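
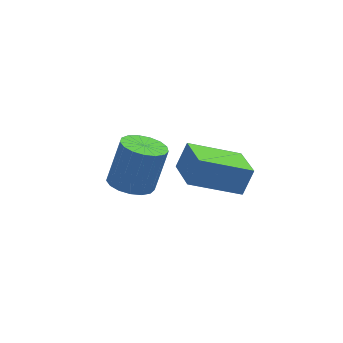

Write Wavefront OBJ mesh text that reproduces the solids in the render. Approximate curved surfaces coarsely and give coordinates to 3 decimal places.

v -1.887 2.17 -0.563
v -1.189 1.53 -0.639
v -0.615 1.93 1.267
v -1.313 2.57 1.343
v -0.997 1.918 -0.778
v -0.423 2.318 1.128
v -1.008 2.363 -0.868
v -0.434 2.763 1.038
v -1.221 2.765 -0.888
v -0.647 3.165 1.018
v -1.587 3.03 -0.834
v -1.013 3.43 1.072
v -2.021 3.098 -0.717
v -1.447 3.498 1.188
v -2.425 2.953 -0.565
v -1.851 3.353 1.34
v -2.705 2.629 -0.413
v -2.131 3.029 1.493
v -2.798 2.2 -0.295
v -2.224 2.6 1.611
v -2.682 1.764 -0.238
v -2.108 2.164 1.668
v -2.384 1.421 -0.256
v -1.81 1.821 1.65
v -1.973 1.25 -0.344
v -1.399 1.65 1.562
v -1.541 1.289 -0.482
v -0.967 1.689 1.424
v -0.266 -2.623 3.486
v 0.165 -2.333 4.512
v -0.504 -1.057 3.143
v -0.072 -0.767 4.169
v 1.692 -2.513 2.631
v 2.124 -2.223 3.657
v 1.455 -0.947 2.288
v 1.886 -0.657 3.314
f 2 1 5
f 2 5 3
f 3 5 6
f 3 6 4
f 5 1 7
f 5 7 6
f 6 7 8
f 6 8 4
f 7 1 9
f 7 9 8
f 8 9 10
f 8 10 4
f 9 1 11
f 9 11 10
f 10 11 12
f 10 12 4
f 11 1 13
f 11 13 12
f 12 13 14
f 12 14 4
f 13 1 15
f 13 15 14
f 14 15 16
f 14 16 4
f 15 1 17
f 15 17 16
f 16 17 18
f 16 18 4
f 17 1 19
f 17 19 18
f 18 19 20
f 18 20 4
f 19 1 21
f 19 21 20
f 20 21 22
f 20 22 4
f 21 1 23
f 21 23 22
f 22 23 24
f 22 24 4
f 23 1 25
f 23 25 24
f 24 25 26
f 24 26 4
f 25 1 27
f 25 27 26
f 26 27 28
f 26 28 4
f 27 1 2
f 27 2 28
f 28 2 3
f 28 3 4
f 30 32 29
f 33 30 29
f 29 32 31
f 31 33 29
f 30 36 32
f 34 30 33
f 34 36 30
f 32 36 31
f 35 33 31
f 31 36 35
f 35 34 33
f 36 34 35



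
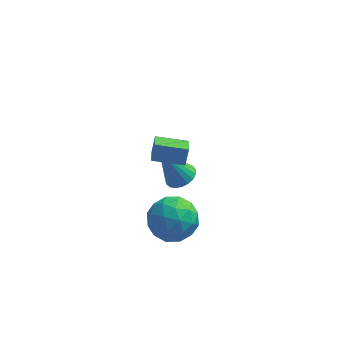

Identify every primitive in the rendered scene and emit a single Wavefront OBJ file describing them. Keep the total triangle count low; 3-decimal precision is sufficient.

v 1.86 1.915 -3.877
v 2.532 2.115 -3.536
v 0.9 1.845 -1.943
v 2.397 2.404 -3.593
v 2.168 2.608 -3.699
v 1.887 2.693 -3.836
v 1.6 2.643 -3.98
v 1.359 2.467 -4.106
v 1.204 2.196 -4.192
v 1.162 1.876 -4.224
v 1.241 1.562 -4.196
v 1.427 1.31 -4.113
v 1.688 1.162 -3.989
v 1.978 1.144 -3.846
v 2.248 1.26 -3.708
v 2.451 1.488 -3.599
v 2.551 1.791 -3.538
v 0.921 -2.642 2.319
v 1.045 -2.297 3.086
v 0.863 -1.692 1.901
v 0.987 -1.346 2.667
v 2.353 -2.654 2.093
v 2.477 -2.308 2.859
v 2.295 -1.703 1.674
v 2.419 -1.358 2.441
v 2.052 -1.506 -1.569
v 2.885 -2.352 -1.846
v 0.735 -2.428 -2.714
v 1.568 -3.274 -2.991
v 1.111 -3.216 -1.862
v 1.924 -2.646 -1.154
v 1.696 -2.134 -3.406
v 2.509 -1.564 -2.698
v 2.665 -2.741 -2.981
v 2.304 -3.409 -2.027
v 1.316 -1.371 -2.533
v 0.955 -2.039 -1.579
v 2.584 -1.848 -1.607
v 1.036 -2.932 -2.953
v 0.767 -2.898 -2.289
v 1.257 -3.395 -2.452
v 2.019 -2.02 -1.201
v 2.509 -2.518 -1.363
v 1.466 -3.026 -1.373
v 1.111 -2.262 -3.197
v 1.601 -2.76 -3.359
v 2.363 -1.385 -2.108
v 2.853 -1.882 -2.271
v 2.154 -1.754 -3.187
v 2.945 -2.574 -2.437
v 2.171 -3.116 -3.11
v 2.245 -2.446 -3.354
v 2.724 -2.111 -2.938
v 2.732 -2.966 -1.876
v 1.958 -3.509 -2.549
v 1.689 -3.474 -1.885
v 2.167 -3.139 -1.47
v 2.603 -3.195 -2.543
v 1.662 -1.271 -2.011
v 0.888 -1.814 -2.684
v 1.453 -1.641 -3.09
v 1.931 -1.306 -2.675
v 1.449 -1.664 -1.45
v 0.675 -2.206 -2.123
v 0.896 -2.669 -1.622
v 1.375 -2.334 -1.206
v 1.017 -1.585 -2.017
f 2 1 4
f 2 4 3
f 4 1 5
f 4 5 3
f 5 1 6
f 5 6 3
f 6 1 7
f 6 7 3
f 7 1 8
f 7 8 3
f 8 1 9
f 8 9 3
f 9 1 10
f 9 10 3
f 10 1 11
f 10 11 3
f 11 1 12
f 11 12 3
f 12 1 13
f 12 13 3
f 13 1 14
f 13 14 3
f 14 1 15
f 14 15 3
f 15 1 16
f 15 16 3
f 16 1 17
f 16 17 3
f 17 1 2
f 17 2 3
f 19 21 18
f 22 19 18
f 18 21 20
f 20 22 18
f 19 25 21
f 23 19 22
f 23 25 19
f 21 25 20
f 24 22 20
f 20 25 24
f 24 23 22
f 25 23 24
f 26 63 42
f 63 37 66
f 42 66 31
f 63 66 42
f 26 42 38
f 42 31 43
f 38 43 27
f 42 43 38
f 26 38 47
f 38 27 48
f 47 48 33
f 38 48 47
f 26 47 59
f 47 33 62
f 59 62 36
f 47 62 59
f 26 59 63
f 59 36 67
f 63 67 37
f 59 67 63
f 27 43 54
f 43 31 57
f 54 57 35
f 43 57 54
f 31 66 44
f 66 37 65
f 44 65 30
f 66 65 44
f 37 67 64
f 67 36 60
f 64 60 28
f 67 60 64
f 36 62 61
f 62 33 49
f 61 49 32
f 62 49 61
f 33 48 53
f 48 27 50
f 53 50 34
f 48 50 53
f 29 55 41
f 55 35 56
f 41 56 30
f 55 56 41
f 29 41 39
f 41 30 40
f 39 40 28
f 41 40 39
f 29 39 46
f 39 28 45
f 46 45 32
f 39 45 46
f 29 46 51
f 46 32 52
f 51 52 34
f 46 52 51
f 29 51 55
f 51 34 58
f 55 58 35
f 51 58 55
f 30 56 44
f 56 35 57
f 44 57 31
f 56 57 44
f 28 40 64
f 40 30 65
f 64 65 37
f 40 65 64
f 32 45 61
f 45 28 60
f 61 60 36
f 45 60 61
f 34 52 53
f 52 32 49
f 53 49 33
f 52 49 53
f 35 58 54
f 58 34 50
f 54 50 27
f 58 50 54



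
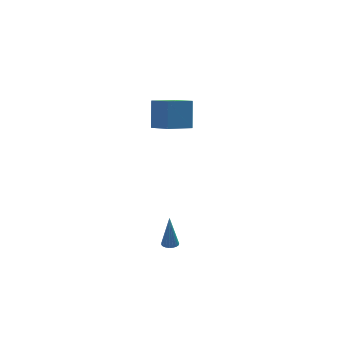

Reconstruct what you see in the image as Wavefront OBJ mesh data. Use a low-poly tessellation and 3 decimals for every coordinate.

v 0.797 -0.595 2.71
v 0.921 0.191 4.545
v 0.001 0.646 2.232
v 0.125 1.432 4.067
v 2.355 0.228 2.253
v 2.479 1.014 4.088
v 1.559 1.469 1.775
v 1.683 2.255 3.61
v 0.524 -3.606 -5.074
v 1.011 -3.455 -5.057
v 0.476 -3.694 -2.886
v 0.907 -3.27 -5.052
v 0.737 -3.143 -5.05
v 0.53 -3.096 -5.053
v 0.322 -3.138 -5.059
v 0.149 -3.26 -5.068
v 0.041 -3.442 -5.078
v 0.016 -3.652 -5.087
v 0.079 -3.855 -5.094
v 0.219 -4.014 -5.097
v 0.412 -4.103 -5.096
v 0.624 -4.106 -5.092
v 0.819 -4.022 -5.084
v 0.963 -3.866 -5.075
v 1.03 -3.666 -5.065
f 2 4 1
f 5 2 1
f 1 4 3
f 3 5 1
f 2 8 4
f 6 2 5
f 6 8 2
f 4 8 3
f 7 5 3
f 3 8 7
f 7 6 5
f 8 6 7
f 10 9 12
f 10 12 11
f 12 9 13
f 12 13 11
f 13 9 14
f 13 14 11
f 14 9 15
f 14 15 11
f 15 9 16
f 15 16 11
f 16 9 17
f 16 17 11
f 17 9 18
f 17 18 11
f 18 9 19
f 18 19 11
f 19 9 20
f 19 20 11
f 20 9 21
f 20 21 11
f 21 9 22
f 21 22 11
f 22 9 23
f 22 23 11
f 23 9 24
f 23 24 11
f 24 9 25
f 24 25 11
f 25 9 10
f 25 10 11



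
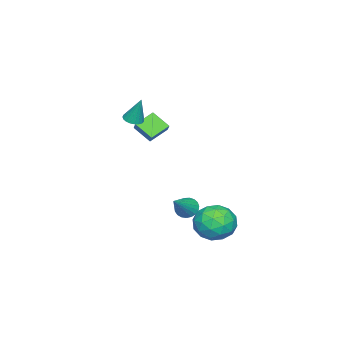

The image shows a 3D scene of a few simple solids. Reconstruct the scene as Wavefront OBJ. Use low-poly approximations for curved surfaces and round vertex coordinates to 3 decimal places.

v 0.622 3.214 -2.692
v 1.165 3.92 -3.526
v 1.655 1.66 -3.334
v 2.198 2.366 -4.168
v 2.446 2.52 -2.984
v 1.808 3.481 -2.587
v 1.012 2.099 -4.273
v 0.374 3.06 -3.876
v 1.406 3.231 -4.503
v 2.292 3.491 -3.706
v 0.528 2.089 -3.154
v 1.414 2.349 -2.357
v 0.803 3.703 -3.053
v 2.017 1.877 -3.807
v 2.163 1.967 -3.111
v 2.482 2.382 -3.602
v 1.181 3.445 -2.501
v 1.5 3.86 -2.991
v 2.253 3.037 -2.672
v 1.32 1.72 -3.869
v 1.639 2.135 -4.359
v 0.338 3.198 -3.258
v 0.657 3.613 -3.749
v 0.567 2.543 -4.188
v 1.263 3.713 -4.117
v 1.871 2.8 -4.495
v 1.174 2.643 -4.556
v 0.799 3.207 -4.323
v 1.784 3.866 -3.649
v 2.392 2.952 -4.026
v 2.538 3.043 -3.33
v 2.162 3.608 -3.097
v 1.926 3.461 -4.223
v 0.428 2.628 -2.834
v 1.036 1.714 -3.211
v 0.658 1.972 -3.763
v 0.282 2.537 -3.53
v 0.949 2.78 -2.365
v 1.557 1.867 -2.743
v 2.021 2.373 -2.537
v 1.646 2.937 -2.304
v 0.894 2.119 -2.637
v -1.845 -3.387 0.847
v -2.842 -2.827 1.423
v -1.713 -2.367 0.085
v -2.71 -1.808 0.661
v -1.35 -3.052 1.379
v -2.347 -2.493 1.955
v -1.218 -2.033 0.617
v -2.215 -1.473 1.193
v 0.173 -2.403 2.526
v 0.629 -2.752 2.604
v 0.327 -1.857 4.054
v 0.733 -2.551 2.522
v 0.741 -2.324 2.44
v 0.65 -2.111 2.374
v 0.477 -1.948 2.333
v 0.251 -1.864 2.326
v 0.012 -1.873 2.353
v -0.2 -1.973 2.41
v -0.347 -2.148 2.488
v -0.404 -2.367 2.571
v -0.362 -2.592 2.647
v -0.227 -2.784 2.702
v -0.023 -2.91 2.727
v 0.215 -2.949 2.716
v 0.445 -2.893 2.673
v 2.639 1.78 -1.986
v 3.035 1.668 -2.502
v 4.181 1.76 -0.794
v 3.031 1.943 -2.491
v 2.959 2.189 -2.394
v 2.832 2.364 -2.226
v 2.671 2.439 -2.016
v 2.504 2.4 -1.802
v 2.361 2.253 -1.619
v 2.266 2.025 -1.5
v 2.235 1.755 -1.465
v 2.274 1.489 -1.52
v 2.376 1.273 -1.656
v 2.524 1.145 -1.848
v 2.691 1.127 -2.065
v 2.849 1.222 -2.268
v 2.971 1.414 -2.423
f 1 38 17
f 38 12 41
f 17 41 6
f 38 41 17
f 1 17 13
f 17 6 18
f 13 18 2
f 17 18 13
f 1 13 22
f 13 2 23
f 22 23 8
f 13 23 22
f 1 22 34
f 22 8 37
f 34 37 11
f 22 37 34
f 1 34 38
f 34 11 42
f 38 42 12
f 34 42 38
f 2 18 29
f 18 6 32
f 29 32 10
f 18 32 29
f 6 41 19
f 41 12 40
f 19 40 5
f 41 40 19
f 12 42 39
f 42 11 35
f 39 35 3
f 42 35 39
f 11 37 36
f 37 8 24
f 36 24 7
f 37 24 36
f 8 23 28
f 23 2 25
f 28 25 9
f 23 25 28
f 4 30 16
f 30 10 31
f 16 31 5
f 30 31 16
f 4 16 14
f 16 5 15
f 14 15 3
f 16 15 14
f 4 14 21
f 14 3 20
f 21 20 7
f 14 20 21
f 4 21 26
f 21 7 27
f 26 27 9
f 21 27 26
f 4 26 30
f 26 9 33
f 30 33 10
f 26 33 30
f 5 31 19
f 31 10 32
f 19 32 6
f 31 32 19
f 3 15 39
f 15 5 40
f 39 40 12
f 15 40 39
f 7 20 36
f 20 3 35
f 36 35 11
f 20 35 36
f 9 27 28
f 27 7 24
f 28 24 8
f 27 24 28
f 10 33 29
f 33 9 25
f 29 25 2
f 33 25 29
f 44 46 43
f 47 44 43
f 43 46 45
f 45 47 43
f 44 50 46
f 48 44 47
f 48 50 44
f 46 50 45
f 49 47 45
f 45 50 49
f 49 48 47
f 50 48 49
f 52 51 54
f 52 54 53
f 54 51 55
f 54 55 53
f 55 51 56
f 55 56 53
f 56 51 57
f 56 57 53
f 57 51 58
f 57 58 53
f 58 51 59
f 58 59 53
f 59 51 60
f 59 60 53
f 60 51 61
f 60 61 53
f 61 51 62
f 61 62 53
f 62 51 63
f 62 63 53
f 63 51 64
f 63 64 53
f 64 51 65
f 64 65 53
f 65 51 66
f 65 66 53
f 66 51 67
f 66 67 53
f 67 51 52
f 67 52 53
f 69 68 71
f 69 71 70
f 71 68 72
f 71 72 70
f 72 68 73
f 72 73 70
f 73 68 74
f 73 74 70
f 74 68 75
f 74 75 70
f 75 68 76
f 75 76 70
f 76 68 77
f 76 77 70
f 77 68 78
f 77 78 70
f 78 68 79
f 78 79 70
f 79 68 80
f 79 80 70
f 80 68 81
f 80 81 70
f 81 68 82
f 81 82 70
f 82 68 83
f 82 83 70
f 83 68 84
f 83 84 70
f 84 68 69
f 84 69 70



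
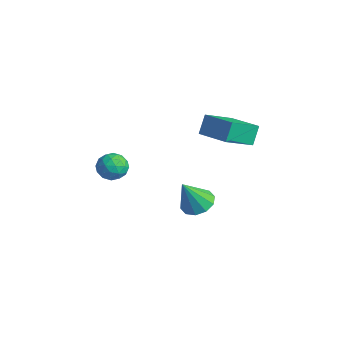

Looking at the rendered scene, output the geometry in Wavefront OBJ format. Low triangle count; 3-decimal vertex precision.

v 1.368 2.672 -3.854
v 2.215 3.134 -3.629
v 1.412 1.708 -2.046
v 1.751 3.481 -3.432
v 1.142 3.52 -3.396
v 0.619 3.235 -3.536
v 0.382 2.735 -3.797
v 0.522 2.211 -4.08
v 0.985 1.863 -4.277
v 1.595 1.824 -4.312
v 2.118 2.109 -4.172
v 2.355 2.609 -3.911
v 2.494 3.983 2.874
v 2.719 2.264 3.831
v 4.365 4.417 3.215
v 4.589 2.698 4.172
v 2.811 3.442 1.828
v 3.035 1.723 2.785
v 4.681 3.876 2.169
v 4.906 2.157 3.126
v 0.089 -0.739 -0.207
v 0.783 -1.231 -0.514
v -0.763 -1.929 -0.226
v -0.069 -2.421 -0.533
v -0.057 -2.099 0.312
v 0.47 -1.364 0.324
v -0.45 -1.796 -1.064
v 0.077 -1.061 -1.052
v 0.45 -1.884 -1.043
v 0.693 -2.072 -0.193
v -0.673 -1.088 -0.547
v -0.43 -1.276 0.303
v 0.511 -0.881 -0.359
v -0.491 -2.279 -0.381
v -0.484 -2.09 0.115
v -0.076 -2.379 -0.065
v 0.327 -0.959 0.134
v 0.735 -1.248 -0.046
v 0.241 -1.759 0.439
v -0.715 -1.912 -0.694
v -0.307 -2.201 -0.874
v 0.096 -0.781 -0.675
v 0.504 -1.07 -0.855
v -0.221 -1.401 -1.179
v 0.723 -1.554 -0.85
v 0.222 -2.253 -0.862
v -0.002 -1.886 -1.174
v 0.308 -1.454 -1.167
v 0.866 -1.664 -0.35
v 0.365 -2.363 -0.362
v 0.372 -2.175 0.135
v 0.682 -1.743 0.142
v 0.67 -2.048 -0.662
v -0.345 -0.797 -0.378
v -0.846 -1.496 -0.39
v -0.662 -1.417 -0.882
v -0.352 -0.985 -0.875
v -0.202 -0.907 0.122
v -0.703 -1.606 0.11
v -0.288 -1.706 0.427
v 0.022 -1.274 0.434
v -0.65 -1.112 -0.078
f 2 1 4
f 2 4 3
f 4 1 5
f 4 5 3
f 5 1 6
f 5 6 3
f 6 1 7
f 6 7 3
f 7 1 8
f 7 8 3
f 8 1 9
f 8 9 3
f 9 1 10
f 9 10 3
f 10 1 11
f 10 11 3
f 11 1 12
f 11 12 3
f 12 1 2
f 12 2 3
f 14 16 13
f 17 14 13
f 13 16 15
f 15 17 13
f 14 20 16
f 18 14 17
f 18 20 14
f 16 20 15
f 19 17 15
f 15 20 19
f 19 18 17
f 20 18 19
f 21 58 37
f 58 32 61
f 37 61 26
f 58 61 37
f 21 37 33
f 37 26 38
f 33 38 22
f 37 38 33
f 21 33 42
f 33 22 43
f 42 43 28
f 33 43 42
f 21 42 54
f 42 28 57
f 54 57 31
f 42 57 54
f 21 54 58
f 54 31 62
f 58 62 32
f 54 62 58
f 22 38 49
f 38 26 52
f 49 52 30
f 38 52 49
f 26 61 39
f 61 32 60
f 39 60 25
f 61 60 39
f 32 62 59
f 62 31 55
f 59 55 23
f 62 55 59
f 31 57 56
f 57 28 44
f 56 44 27
f 57 44 56
f 28 43 48
f 43 22 45
f 48 45 29
f 43 45 48
f 24 50 36
f 50 30 51
f 36 51 25
f 50 51 36
f 24 36 34
f 36 25 35
f 34 35 23
f 36 35 34
f 24 34 41
f 34 23 40
f 41 40 27
f 34 40 41
f 24 41 46
f 41 27 47
f 46 47 29
f 41 47 46
f 24 46 50
f 46 29 53
f 50 53 30
f 46 53 50
f 25 51 39
f 51 30 52
f 39 52 26
f 51 52 39
f 23 35 59
f 35 25 60
f 59 60 32
f 35 60 59
f 27 40 56
f 40 23 55
f 56 55 31
f 40 55 56
f 29 47 48
f 47 27 44
f 48 44 28
f 47 44 48
f 30 53 49
f 53 29 45
f 49 45 22
f 53 45 49



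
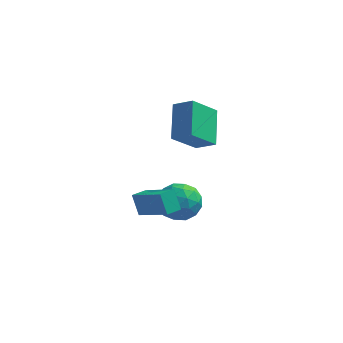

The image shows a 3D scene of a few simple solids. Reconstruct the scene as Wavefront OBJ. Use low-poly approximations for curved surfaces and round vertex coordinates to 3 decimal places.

v 3.183 0.731 -3.673
v 4.322 0.777 -3.866
v 3.378 -0.977 -2.934
v 4.517 -0.931 -3.127
v 4.038 -0.248 -2.326
v 3.917 0.808 -2.783
v 3.783 -1.008 -4.017
v 3.662 0.048 -4.474
v 4.693 -0.297 -4.079
v 4.851 0.173 -3.034
v 2.849 -0.373 -3.766
v 3.007 0.097 -2.721
v 3.735 0.904 -3.834
v 3.965 -1.104 -2.966
v 3.683 -0.703 -2.495
v 4.353 -0.675 -2.609
v 3.497 0.922 -3.198
v 4.167 0.95 -3.311
v 4 0.347 -2.406
v 3.533 -1.15 -3.489
v 4.203 -1.122 -3.602
v 3.347 0.475 -4.191
v 4.017 0.503 -4.305
v 3.7 -0.547 -4.394
v 4.623 0.3 -4.073
v 4.738 -0.704 -3.639
v 4.306 -0.75 -4.162
v 4.235 -0.129 -4.43
v 4.716 0.576 -3.459
v 4.831 -0.428 -3.025
v 4.549 -0.026 -2.554
v 4.478 0.594 -2.822
v 4.934 -0.056 -3.584
v 2.869 0.228 -3.775
v 2.984 -0.776 -3.341
v 3.222 -0.794 -3.978
v 3.151 -0.174 -4.246
v 2.962 0.504 -3.161
v 3.077 -0.5 -2.727
v 3.465 -0.071 -2.37
v 3.394 0.55 -2.638
v 2.766 -0.144 -3.216
v 1.974 -1.845 -1.89
v 3.565 -2.819 -0.782
v 2.462 -1.155 -1.984
v 4.053 -2.13 -0.876
v 2.407 -2.29 -2.904
v 3.998 -3.265 -1.796
v 2.895 -1.601 -2.998
v 4.486 -2.575 -1.89
v 3.964 2.974 -1.711
v 2.983 1.875 -0.387
v 3.642 4.721 -0.5
v 2.661 3.623 0.824
v 4.999 2.757 -1.124
v 4.018 1.659 0.2
v 4.677 4.505 0.087
v 3.696 3.406 1.411
f 1 38 17
f 38 12 41
f 17 41 6
f 38 41 17
f 1 17 13
f 17 6 18
f 13 18 2
f 17 18 13
f 1 13 22
f 13 2 23
f 22 23 8
f 13 23 22
f 1 22 34
f 22 8 37
f 34 37 11
f 22 37 34
f 1 34 38
f 34 11 42
f 38 42 12
f 34 42 38
f 2 18 29
f 18 6 32
f 29 32 10
f 18 32 29
f 6 41 19
f 41 12 40
f 19 40 5
f 41 40 19
f 12 42 39
f 42 11 35
f 39 35 3
f 42 35 39
f 11 37 36
f 37 8 24
f 36 24 7
f 37 24 36
f 8 23 28
f 23 2 25
f 28 25 9
f 23 25 28
f 4 30 16
f 30 10 31
f 16 31 5
f 30 31 16
f 4 16 14
f 16 5 15
f 14 15 3
f 16 15 14
f 4 14 21
f 14 3 20
f 21 20 7
f 14 20 21
f 4 21 26
f 21 7 27
f 26 27 9
f 21 27 26
f 4 26 30
f 26 9 33
f 30 33 10
f 26 33 30
f 5 31 19
f 31 10 32
f 19 32 6
f 31 32 19
f 3 15 39
f 15 5 40
f 39 40 12
f 15 40 39
f 7 20 36
f 20 3 35
f 36 35 11
f 20 35 36
f 9 27 28
f 27 7 24
f 28 24 8
f 27 24 28
f 10 33 29
f 33 9 25
f 29 25 2
f 33 25 29
f 44 46 43
f 47 44 43
f 43 46 45
f 45 47 43
f 44 50 46
f 48 44 47
f 48 50 44
f 46 50 45
f 49 47 45
f 45 50 49
f 49 48 47
f 50 48 49
f 52 54 51
f 55 52 51
f 51 54 53
f 53 55 51
f 52 58 54
f 56 52 55
f 56 58 52
f 54 58 53
f 57 55 53
f 53 58 57
f 57 56 55
f 58 56 57



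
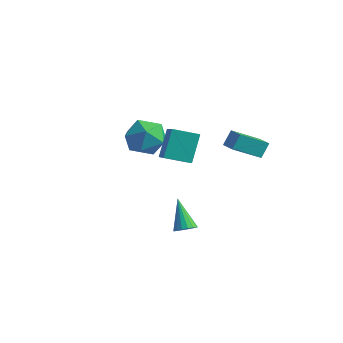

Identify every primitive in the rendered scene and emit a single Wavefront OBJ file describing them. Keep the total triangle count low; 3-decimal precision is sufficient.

v 3.314 0.178 1.17
v 2.65 -1.231 2.167
v 3.348 0.722 1.96
v 2.683 -0.688 2.958
v 4.117 -0.092 1.322
v 3.452 -1.502 2.32
v 4.15 0.451 2.113
v 3.486 -0.958 3.11
v -0.028 -2.924 0.956
v -0.355 -1.96 2.391
v 0.987 -2.045 0.596
v 0.66 -1.081 2.032
v 1.36 -4.079 2.048
v 1.033 -3.115 3.484
v 2.375 -3.2 1.689
v 2.048 -2.236 3.124
v 1.467 -2.627 -3.819
v 1.861 -2.903 -3.428
v 0.413 -2.033 -2.341
v 1.971 -2.629 -3.459
v 1.966 -2.355 -3.573
v 1.847 -2.143 -3.743
v 1.64 -2.042 -3.93
v 1.394 -2.075 -4.092
v 1.164 -2.234 -4.192
v 1.004 -2.483 -4.206
v 0.95 -2.765 -4.132
v 1.014 -3.016 -3.986
v 1.181 -3.177 -3.802
v 1.415 -3.212 -3.622
v 1.66 -3.113 -3.487
v -2.525 0.331 -0.25
v -1.803 -0.614 0.139
v -4.177 -0.786 0.101
v -3.455 -1.731 0.49
v -3.542 -0.687 1.174
v -2.521 0.003 0.958
v -3.459 -1.403 -0.718
v -2.438 -0.713 -0.934
v -2.381 -1.686 -0.15
v -2.432 -1.244 1.019
v -3.548 -0.156 -0.779
v -3.599 0.286 0.39
f 2 4 1
f 5 2 1
f 1 4 3
f 3 5 1
f 2 8 4
f 6 2 5
f 6 8 2
f 4 8 3
f 7 5 3
f 3 8 7
f 7 6 5
f 8 6 7
f 10 12 9
f 13 10 9
f 9 12 11
f 11 13 9
f 10 16 12
f 14 10 13
f 14 16 10
f 12 16 11
f 15 13 11
f 11 16 15
f 15 14 13
f 16 14 15
f 18 17 20
f 18 20 19
f 20 17 21
f 20 21 19
f 21 17 22
f 21 22 19
f 22 17 23
f 22 23 19
f 23 17 24
f 23 24 19
f 24 17 25
f 24 25 19
f 25 17 26
f 25 26 19
f 26 17 27
f 26 27 19
f 27 17 28
f 27 28 19
f 28 17 29
f 28 29 19
f 29 17 30
f 29 30 19
f 30 17 31
f 30 31 19
f 31 17 18
f 31 18 19
f 32 43 37
f 32 37 33
f 32 33 39
f 32 39 42
f 32 42 43
f 33 37 41
f 37 43 36
f 43 42 34
f 42 39 38
f 39 33 40
f 35 41 36
f 35 36 34
f 35 34 38
f 35 38 40
f 35 40 41
f 36 41 37
f 34 36 43
f 38 34 42
f 40 38 39
f 41 40 33



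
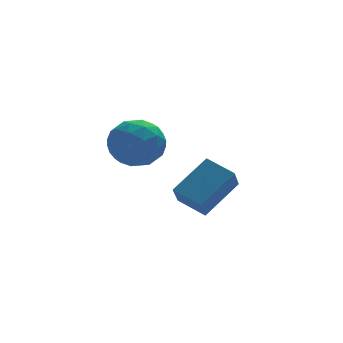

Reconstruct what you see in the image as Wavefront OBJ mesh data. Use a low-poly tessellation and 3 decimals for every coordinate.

v 1.326 -2.255 -2.91
v 0.983 -2.827 -2.152
v 0.727 -1.429 -2.559
v 0.384 -2 -1.8
v 2.556 -1.76 -1.98
v 2.213 -2.331 -1.221
v 1.957 -0.933 -1.628
v 1.614 -1.505 -0.87
v -1.482 -3.083 1.529
v -0.843 -3.117 0.889
v -1.697 -4.523 1.391
v -1.058 -4.557 0.751
v -0.829 -4.39 1.61
v -0.697 -3.5 1.695
v -1.843 -4.14 0.585
v -1.711 -3.25 0.67
v -1.067 -3.77 0.306
v -0.44 -3.925 0.939
v -2.1 -3.715 1.341
v -1.473 -3.87 1.974
v -1.144 -2.973 1.221
v -1.396 -4.667 1.059
v -1.262 -4.568 1.563
v -0.887 -4.588 1.187
v -1.057 -3.198 1.695
v -0.682 -3.218 1.319
v -0.674 -3.967 1.742
v -1.858 -4.422 0.961
v -1.483 -4.442 0.585
v -1.653 -3.052 1.093
v -1.278 -3.072 0.717
v -1.866 -3.673 0.538
v -0.9 -3.377 0.502
v -1.026 -4.224 0.421
v -1.488 -3.979 0.323
v -1.41 -3.456 0.374
v -0.532 -3.468 0.874
v -0.658 -4.315 0.793
v -0.523 -4.216 1.298
v -0.445 -3.693 1.348
v -0.663 -3.852 0.532
v -1.882 -3.325 1.487
v -2.008 -4.172 1.406
v -2.095 -3.947 0.932
v -2.017 -3.424 0.982
v -1.514 -3.416 1.859
v -1.64 -4.263 1.778
v -1.13 -4.184 1.906
v -1.052 -3.661 1.957
v -1.877 -3.788 1.748
f 2 4 1
f 5 2 1
f 1 4 3
f 3 5 1
f 2 8 4
f 6 2 5
f 6 8 2
f 4 8 3
f 7 5 3
f 3 8 7
f 7 6 5
f 8 6 7
f 9 46 25
f 46 20 49
f 25 49 14
f 46 49 25
f 9 25 21
f 25 14 26
f 21 26 10
f 25 26 21
f 9 21 30
f 21 10 31
f 30 31 16
f 21 31 30
f 9 30 42
f 30 16 45
f 42 45 19
f 30 45 42
f 9 42 46
f 42 19 50
f 46 50 20
f 42 50 46
f 10 26 37
f 26 14 40
f 37 40 18
f 26 40 37
f 14 49 27
f 49 20 48
f 27 48 13
f 49 48 27
f 20 50 47
f 50 19 43
f 47 43 11
f 50 43 47
f 19 45 44
f 45 16 32
f 44 32 15
f 45 32 44
f 16 31 36
f 31 10 33
f 36 33 17
f 31 33 36
f 12 38 24
f 38 18 39
f 24 39 13
f 38 39 24
f 12 24 22
f 24 13 23
f 22 23 11
f 24 23 22
f 12 22 29
f 22 11 28
f 29 28 15
f 22 28 29
f 12 29 34
f 29 15 35
f 34 35 17
f 29 35 34
f 12 34 38
f 34 17 41
f 38 41 18
f 34 41 38
f 13 39 27
f 39 18 40
f 27 40 14
f 39 40 27
f 11 23 47
f 23 13 48
f 47 48 20
f 23 48 47
f 15 28 44
f 28 11 43
f 44 43 19
f 28 43 44
f 17 35 36
f 35 15 32
f 36 32 16
f 35 32 36
f 18 41 37
f 41 17 33
f 37 33 10
f 41 33 37



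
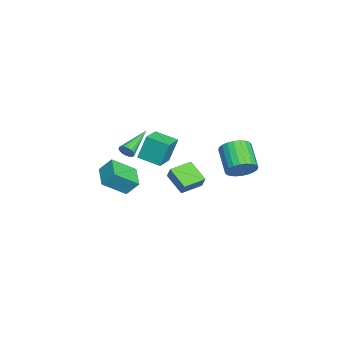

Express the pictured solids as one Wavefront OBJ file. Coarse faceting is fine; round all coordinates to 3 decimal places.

v 2.608 -2.6 1.831
v 2.859 -2.499 2.275
v 0.892 -1.68 2.589
v 2.903 -2.311 2.148
v 2.889 -2.181 1.957
v 2.819 -2.133 1.742
v 2.708 -2.178 1.544
v 2.577 -2.307 1.403
v 2.452 -2.493 1.347
v 2.358 -2.701 1.386
v 2.314 -2.889 1.514
v 2.328 -3.019 1.705
v 2.398 -3.067 1.92
v 2.509 -3.022 2.118
v 2.64 -2.894 2.259
v 2.765 -2.707 2.315
v -3.004 -3.468 -3.824
v -2.404 -4.848 -2.698
v -2.952 -2.696 -2.907
v -2.351 -4.076 -1.78
v -1.509 -3.124 -4.2
v -0.908 -4.504 -3.073
v -1.456 -2.352 -3.282
v -0.856 -3.732 -2.156
v -3.129 -2.096 -1.48
v -3.349 -1.576 0.166
v -2.654 -0.712 -1.854
v -2.874 -0.192 -0.208
v -1.746 -2.488 -1.172
v -1.966 -1.968 0.474
v -1.271 -1.104 -1.546
v -1.491 -0.584 0.1
v 1.361 0.353 -2.173
v 0.358 -0.551 -1.373
v 0.493 1.465 -2.005
v -0.51 0.56 -1.205
v 1.81 0.58 -1.355
v 0.807 -0.325 -0.555
v 0.942 1.691 -1.187
v -0.061 0.787 -0.387
v 3.12 3.847 0.972
v 3.684 3.436 1.601
v 2.224 2.961 2.598
v 1.66 3.373 1.968
v 3.664 3.777 1.735
v 2.205 3.302 2.732
v 3.561 4.129 1.752
v 2.102 3.654 2.749
v 3.391 4.438 1.651
v 1.932 3.963 2.648
v 3.18 4.657 1.446
v 1.721 4.182 2.443
v 2.96 4.752 1.169
v 1.501 4.278 2.166
v 2.764 4.71 0.862
v 1.304 4.236 1.859
v 2.622 4.537 0.571
v 1.163 4.062 1.568
v 2.556 4.259 0.342
v 1.096 3.784 1.339
v 2.575 3.918 0.208
v 1.116 3.443 1.205
v 2.678 3.566 0.191
v 1.219 3.091 1.188
v 2.848 3.257 0.292
v 1.389 2.782 1.289
v 3.059 3.038 0.497
v 1.6 2.563 1.494
v 3.279 2.942 0.774
v 1.82 2.468 1.771
v 3.476 2.984 1.081
v 2.016 2.51 2.078
v 3.617 3.158 1.372
v 2.158 2.683 2.369
f 2 1 4
f 2 4 3
f 4 1 5
f 4 5 3
f 5 1 6
f 5 6 3
f 6 1 7
f 6 7 3
f 7 1 8
f 7 8 3
f 8 1 9
f 8 9 3
f 9 1 10
f 9 10 3
f 10 1 11
f 10 11 3
f 11 1 12
f 11 12 3
f 12 1 13
f 12 13 3
f 13 1 14
f 13 14 3
f 14 1 15
f 14 15 3
f 15 1 16
f 15 16 3
f 16 1 2
f 16 2 3
f 18 20 17
f 21 18 17
f 17 20 19
f 19 21 17
f 18 24 20
f 22 18 21
f 22 24 18
f 20 24 19
f 23 21 19
f 19 24 23
f 23 22 21
f 24 22 23
f 26 28 25
f 29 26 25
f 25 28 27
f 27 29 25
f 26 32 28
f 30 26 29
f 30 32 26
f 28 32 27
f 31 29 27
f 27 32 31
f 31 30 29
f 32 30 31
f 34 36 33
f 37 34 33
f 33 36 35
f 35 37 33
f 34 40 36
f 38 34 37
f 38 40 34
f 36 40 35
f 39 37 35
f 35 40 39
f 39 38 37
f 40 38 39
f 42 41 45
f 42 45 43
f 43 45 46
f 43 46 44
f 45 41 47
f 45 47 46
f 46 47 48
f 46 48 44
f 47 41 49
f 47 49 48
f 48 49 50
f 48 50 44
f 49 41 51
f 49 51 50
f 50 51 52
f 50 52 44
f 51 41 53
f 51 53 52
f 52 53 54
f 52 54 44
f 53 41 55
f 53 55 54
f 54 55 56
f 54 56 44
f 55 41 57
f 55 57 56
f 56 57 58
f 56 58 44
f 57 41 59
f 57 59 58
f 58 59 60
f 58 60 44
f 59 41 61
f 59 61 60
f 60 61 62
f 60 62 44
f 61 41 63
f 61 63 62
f 62 63 64
f 62 64 44
f 63 41 65
f 63 65 64
f 64 65 66
f 64 66 44
f 65 41 67
f 65 67 66
f 66 67 68
f 66 68 44
f 67 41 69
f 67 69 68
f 68 69 70
f 68 70 44
f 69 41 71
f 69 71 70
f 70 71 72
f 70 72 44
f 71 41 73
f 71 73 72
f 72 73 74
f 72 74 44
f 73 41 42
f 73 42 74
f 74 42 43
f 74 43 44



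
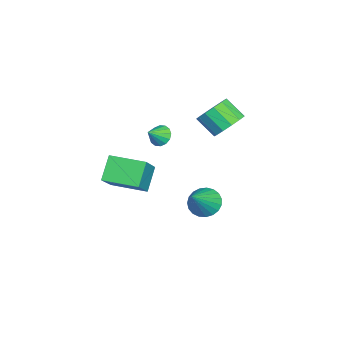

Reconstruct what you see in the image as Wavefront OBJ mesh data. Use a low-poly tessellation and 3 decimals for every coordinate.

v -2.199 -2.886 2.921
v -1.795 -2.341 2.971
v -1.541 -3.434 3.579
v -2.028 -2.306 3.233
v -2.306 -2.427 3.411
v -2.556 -2.67 3.458
v -2.71 -2.972 3.362
v -2.727 -3.25 3.147
v -2.603 -3.431 2.872
v -2.37 -3.466 2.61
v -2.092 -3.345 2.431
v -1.842 -3.102 2.384
v -1.688 -2.8 2.481
v -1.671 -2.522 2.696
v 1.088 -4.531 3.173
v 2.683 -4.73 4.646
v 1.415 -2.672 3.071
v 3.01 -2.871 4.544
v 2.09 -4.769 2.056
v 3.685 -4.968 3.529
v 2.417 -2.91 1.954
v 4.012 -3.109 3.427
v -2.958 0.579 3.438
v -2.142 -0.004 3.249
v -2.626 -0.981 4.174
v -3.442 -0.399 4.362
v -1.998 0.339 3.687
v -2.483 -0.638 4.612
v -2.159 0.758 4.046
v -2.643 -0.219 4.971
v -2.574 1.12 4.212
v -3.058 0.143 5.136
v -3.11 1.311 4.132
v -3.594 0.333 5.056
v -3.598 1.268 3.832
v -4.083 0.291 4.756
v -3.883 1.007 3.406
v -4.367 0.029 4.33
v -3.874 0.61 2.991
v -4.358 -0.368 3.915
v -3.574 0.203 2.717
v -4.059 -0.775 3.642
v -3.079 -0.085 2.673
v -3.563 -1.062 3.597
v -2.545 -0.162 2.871
v -3.029 -1.139 3.795
v 0.006 -0.364 -0.392
v 0.424 -0.917 -0.997
v 1.474 -0.876 1.092
v 0.602 -0.584 -1.058
v 0.676 -0.213 -1.004
v 0.635 0.132 -0.844
v 0.485 0.392 -0.606
v 0.253 0.52 -0.331
v -0.023 0.496 -0.067
v -0.294 0.323 0.141
v -0.512 0.032 0.257
v -0.642 -0.328 0.261
v -0.659 -0.694 0.151
v -0.561 -1.003 -0.052
v -0.366 -1.202 -0.314
v -0.106 -1.255 -0.59
v 0.174 -1.155 -0.831
f 2 1 4
f 2 4 3
f 4 1 5
f 4 5 3
f 5 1 6
f 5 6 3
f 6 1 7
f 6 7 3
f 7 1 8
f 7 8 3
f 8 1 9
f 8 9 3
f 9 1 10
f 9 10 3
f 10 1 11
f 10 11 3
f 11 1 12
f 11 12 3
f 12 1 13
f 12 13 3
f 13 1 14
f 13 14 3
f 14 1 2
f 14 2 3
f 16 18 15
f 19 16 15
f 15 18 17
f 17 19 15
f 16 22 18
f 20 16 19
f 20 22 16
f 18 22 17
f 21 19 17
f 17 22 21
f 21 20 19
f 22 20 21
f 24 23 27
f 24 27 25
f 25 27 28
f 25 28 26
f 27 23 29
f 27 29 28
f 28 29 30
f 28 30 26
f 29 23 31
f 29 31 30
f 30 31 32
f 30 32 26
f 31 23 33
f 31 33 32
f 32 33 34
f 32 34 26
f 33 23 35
f 33 35 34
f 34 35 36
f 34 36 26
f 35 23 37
f 35 37 36
f 36 37 38
f 36 38 26
f 37 23 39
f 37 39 38
f 38 39 40
f 38 40 26
f 39 23 41
f 39 41 40
f 40 41 42
f 40 42 26
f 41 23 43
f 41 43 42
f 42 43 44
f 42 44 26
f 43 23 45
f 43 45 44
f 44 45 46
f 44 46 26
f 45 23 24
f 45 24 46
f 46 24 25
f 46 25 26
f 48 47 50
f 48 50 49
f 50 47 51
f 50 51 49
f 51 47 52
f 51 52 49
f 52 47 53
f 52 53 49
f 53 47 54
f 53 54 49
f 54 47 55
f 54 55 49
f 55 47 56
f 55 56 49
f 56 47 57
f 56 57 49
f 57 47 58
f 57 58 49
f 58 47 59
f 58 59 49
f 59 47 60
f 59 60 49
f 60 47 61
f 60 61 49
f 61 47 62
f 61 62 49
f 62 47 63
f 62 63 49
f 63 47 48
f 63 48 49



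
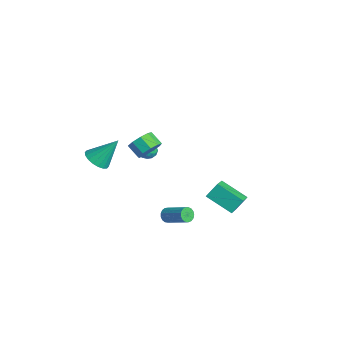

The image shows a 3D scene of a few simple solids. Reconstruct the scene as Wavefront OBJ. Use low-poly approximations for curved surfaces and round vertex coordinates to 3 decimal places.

v 0.469 4.376 -5.334
v -0.914 3.215 -4.385
v 0.418 5.171 -4.437
v -0.965 4.01 -3.487
v 1.805 3.49 -4.473
v 0.422 2.329 -3.523
v 1.754 4.285 -3.575
v 0.371 3.124 -2.626
v 2.537 -1.085 -2.778
v 2.844 -1.156 -3.228
v 4.211 -0.405 -2.413
v 3.903 -0.335 -1.962
v 2.735 -0.919 -3.263
v 4.102 -0.168 -2.448
v 2.58 -0.72 -3.187
v 3.947 0.031 -2.371
v 2.415 -0.605 -3.017
v 3.782 0.146 -2.201
v 2.278 -0.6 -2.792
v 3.645 0.151 -1.976
v 2.201 -0.706 -2.564
v 3.567 0.045 -1.748
v 2.2 -0.899 -2.385
v 3.567 -0.148 -1.569
v 2.276 -1.135 -2.296
v 3.643 -0.384 -1.48
v 2.412 -1.359 -2.317
v 3.779 -0.608 -1.502
v 2.577 -1.521 -2.444
v 3.944 -0.77 -1.629
v 2.732 -1.583 -2.648
v 4.099 -0.832 -1.832
v 2.843 -1.531 -2.881
v 4.21 -0.78 -2.065
v 2.883 -1.377 -3.09
v 4.25 -0.626 -2.275
v 1.655 -1.651 3.18
v 2.089 -1.83 2.728
v 0.871 -2.01 2.572
v 1.305 -2.189 2.12
v 1.279 -2.505 2.689
v 1.763 -2.283 3.065
v 1.197 -1.557 2.235
v 1.681 -1.335 2.611
v 1.806 -1.772 2.144
v 1.856 -2.358 2.424
v 1.104 -1.482 2.876
v 1.154 -2.068 3.156
v 1.941 -1.709 3.008
v 1.019 -2.131 2.292
v 1.004 -2.316 2.627
v 1.259 -2.422 2.361
v 1.749 -1.975 3.206
v 2.004 -2.081 2.94
v 1.528 -2.477 2.917
v 0.956 -1.759 2.36
v 1.211 -1.865 2.094
v 1.701 -1.418 2.939
v 1.956 -1.524 2.673
v 1.432 -1.363 2.383
v 2.029 -1.781 2.398
v 1.569 -1.991 2.041
v 1.505 -1.62 2.108
v 1.79 -1.489 2.329
v 2.059 -2.125 2.563
v 1.598 -2.336 2.206
v 1.583 -2.522 2.541
v 1.867 -2.391 2.762
v 1.892 -2.091 2.22
v 1.362 -1.504 3.094
v 0.901 -1.715 2.737
v 1.093 -1.449 2.538
v 1.377 -1.318 2.759
v 1.391 -1.849 3.259
v 0.931 -2.059 2.902
v 1.17 -2.351 2.971
v 1.455 -2.22 3.192
v 1.068 -1.749 3.08
v 2.819 -2.287 3.626
v 3.388 -2.453 4.263
v 2.63 -2.799 4.85
v 2.061 -2.633 4.214
v 3.178 -1.899 4.318
v 2.419 -2.246 4.905
v 2.799 -1.527 4.049
v 2.041 -1.873 4.636
v 2.43 -1.51 3.582
v 1.672 -1.856 4.17
v 2.243 -1.857 3.136
v 1.485 -2.203 3.724
v 2.326 -2.405 2.92
v 1.567 -2.751 3.507
v 2.639 -2.897 3.033
v 1.881 -3.244 3.621
v 3.037 -3.105 3.425
v 2.279 -3.451 4.012
v 3.333 -2.929 3.91
v 2.574 -3.276 4.498
v -2.555 -3.732 -0.404
v -1.647 -3.973 -0.406
v -2.205 -2.428 1.244
v -1.656 -3.644 -0.664
v -1.843 -3.332 -0.871
v -2.172 -3.1 -0.985
v -2.576 -2.992 -0.984
v -2.976 -3.031 -0.868
v -3.293 -3.209 -0.661
v -3.463 -3.49 -0.402
v -3.454 -3.819 -0.144
v -3.267 -4.131 0.063
v -2.938 -4.363 0.177
v -2.534 -4.471 0.176
v -2.134 -4.432 0.06
v -1.817 -4.254 -0.147
f 2 4 1
f 5 2 1
f 1 4 3
f 3 5 1
f 2 8 4
f 6 2 5
f 6 8 2
f 4 8 3
f 7 5 3
f 3 8 7
f 7 6 5
f 8 6 7
f 10 9 13
f 10 13 11
f 11 13 14
f 11 14 12
f 13 9 15
f 13 15 14
f 14 15 16
f 14 16 12
f 15 9 17
f 15 17 16
f 16 17 18
f 16 18 12
f 17 9 19
f 17 19 18
f 18 19 20
f 18 20 12
f 19 9 21
f 19 21 20
f 20 21 22
f 20 22 12
f 21 9 23
f 21 23 22
f 22 23 24
f 22 24 12
f 23 9 25
f 23 25 24
f 24 25 26
f 24 26 12
f 25 9 27
f 25 27 26
f 26 27 28
f 26 28 12
f 27 9 29
f 27 29 28
f 28 29 30
f 28 30 12
f 29 9 31
f 29 31 30
f 30 31 32
f 30 32 12
f 31 9 33
f 31 33 32
f 32 33 34
f 32 34 12
f 33 9 35
f 33 35 34
f 34 35 36
f 34 36 12
f 35 9 10
f 35 10 36
f 36 10 11
f 36 11 12
f 37 74 53
f 74 48 77
f 53 77 42
f 74 77 53
f 37 53 49
f 53 42 54
f 49 54 38
f 53 54 49
f 37 49 58
f 49 38 59
f 58 59 44
f 49 59 58
f 37 58 70
f 58 44 73
f 70 73 47
f 58 73 70
f 37 70 74
f 70 47 78
f 74 78 48
f 70 78 74
f 38 54 65
f 54 42 68
f 65 68 46
f 54 68 65
f 42 77 55
f 77 48 76
f 55 76 41
f 77 76 55
f 48 78 75
f 78 47 71
f 75 71 39
f 78 71 75
f 47 73 72
f 73 44 60
f 72 60 43
f 73 60 72
f 44 59 64
f 59 38 61
f 64 61 45
f 59 61 64
f 40 66 52
f 66 46 67
f 52 67 41
f 66 67 52
f 40 52 50
f 52 41 51
f 50 51 39
f 52 51 50
f 40 50 57
f 50 39 56
f 57 56 43
f 50 56 57
f 40 57 62
f 57 43 63
f 62 63 45
f 57 63 62
f 40 62 66
f 62 45 69
f 66 69 46
f 62 69 66
f 41 67 55
f 67 46 68
f 55 68 42
f 67 68 55
f 39 51 75
f 51 41 76
f 75 76 48
f 51 76 75
f 43 56 72
f 56 39 71
f 72 71 47
f 56 71 72
f 45 63 64
f 63 43 60
f 64 60 44
f 63 60 64
f 46 69 65
f 69 45 61
f 65 61 38
f 69 61 65
f 80 79 83
f 80 83 81
f 81 83 84
f 81 84 82
f 83 79 85
f 83 85 84
f 84 85 86
f 84 86 82
f 85 79 87
f 85 87 86
f 86 87 88
f 86 88 82
f 87 79 89
f 87 89 88
f 88 89 90
f 88 90 82
f 89 79 91
f 89 91 90
f 90 91 92
f 90 92 82
f 91 79 93
f 91 93 92
f 92 93 94
f 92 94 82
f 93 79 95
f 93 95 94
f 94 95 96
f 94 96 82
f 95 79 97
f 95 97 96
f 96 97 98
f 96 98 82
f 97 79 80
f 97 80 98
f 98 80 81
f 98 81 82
f 100 99 102
f 100 102 101
f 102 99 103
f 102 103 101
f 103 99 104
f 103 104 101
f 104 99 105
f 104 105 101
f 105 99 106
f 105 106 101
f 106 99 107
f 106 107 101
f 107 99 108
f 107 108 101
f 108 99 109
f 108 109 101
f 109 99 110
f 109 110 101
f 110 99 111
f 110 111 101
f 111 99 112
f 111 112 101
f 112 99 113
f 112 113 101
f 113 99 114
f 113 114 101
f 114 99 100
f 114 100 101



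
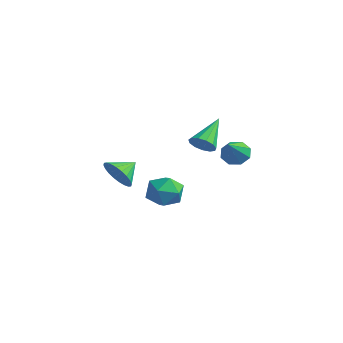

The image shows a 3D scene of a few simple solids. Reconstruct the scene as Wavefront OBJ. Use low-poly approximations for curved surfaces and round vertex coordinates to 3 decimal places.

v 0.948 2.65 -2.278
v 1.511 2.577 -2.856
v 2.032 1.39 -1.062
v 1.627 3.048 -2.47
v 1.345 3.287 -1.972
v 0.831 3.152 -1.653
v 0.385 2.724 -1.701
v 0.269 2.253 -2.086
v 0.551 2.014 -2.584
v 1.066 2.149 -2.903
v 2.745 -2.771 -2.111
v 3.639 -2.332 -2.415
v 3.141 -4.168 -2.965
v 4.035 -3.729 -3.269
v 3.896 -3.99 -2.271
v 3.652 -3.127 -1.743
v 3.128 -3.373 -3.637
v 2.884 -2.51 -3.109
v 3.876 -2.704 -3.358
v 4.35 -3.085 -2.514
v 2.43 -3.415 -2.866
v 2.904 -3.796 -2.022
v -0.47 1.6 -1.921
v -0.106 2.13 -2.344
v -1.17 3.12 -0.619
v -0.503 2.092 -2.513
v -0.891 1.898 -2.494
v -1.145 1.609 -2.293
v -1.185 1.317 -1.974
v -0.998 1.115 -1.639
v -0.643 1.068 -1.393
v -0.234 1.189 -1.315
v 0.1 1.441 -1.429
v 0.253 1.743 -1.7
v 0.176 2 -2.041
v -2.953 -1.903 -4.064
v -2.434 -2.306 -3.27
v -3.007 -0.777 -3.456
v -2.133 -2.168 -3.499
v -1.957 -1.989 -3.813
v -1.933 -1.798 -4.166
v -2.064 -1.622 -4.503
v -2.33 -1.49 -4.773
v -2.691 -1.42 -4.935
v -3.092 -1.423 -4.965
v -3.472 -1.5 -4.857
v -3.772 -1.638 -4.628
v -3.948 -1.816 -4.314
v -3.972 -2.007 -3.962
v -3.841 -2.183 -3.625
v -3.575 -2.316 -3.354
v -3.214 -2.386 -3.192
v -2.813 -2.382 -3.163
f 2 1 4
f 2 4 3
f 4 1 5
f 4 5 3
f 5 1 6
f 5 6 3
f 6 1 7
f 6 7 3
f 7 1 8
f 7 8 3
f 8 1 9
f 8 9 3
f 9 1 10
f 9 10 3
f 10 1 2
f 10 2 3
f 11 22 16
f 11 16 12
f 11 12 18
f 11 18 21
f 11 21 22
f 12 16 20
f 16 22 15
f 22 21 13
f 21 18 17
f 18 12 19
f 14 20 15
f 14 15 13
f 14 13 17
f 14 17 19
f 14 19 20
f 15 20 16
f 13 15 22
f 17 13 21
f 19 17 18
f 20 19 12
f 24 23 26
f 24 26 25
f 26 23 27
f 26 27 25
f 27 23 28
f 27 28 25
f 28 23 29
f 28 29 25
f 29 23 30
f 29 30 25
f 30 23 31
f 30 31 25
f 31 23 32
f 31 32 25
f 32 23 33
f 32 33 25
f 33 23 34
f 33 34 25
f 34 23 35
f 34 35 25
f 35 23 24
f 35 24 25
f 37 36 39
f 37 39 38
f 39 36 40
f 39 40 38
f 40 36 41
f 40 41 38
f 41 36 42
f 41 42 38
f 42 36 43
f 42 43 38
f 43 36 44
f 43 44 38
f 44 36 45
f 44 45 38
f 45 36 46
f 45 46 38
f 46 36 47
f 46 47 38
f 47 36 48
f 47 48 38
f 48 36 49
f 48 49 38
f 49 36 50
f 49 50 38
f 50 36 51
f 50 51 38
f 51 36 52
f 51 52 38
f 52 36 53
f 52 53 38
f 53 36 37
f 53 37 38



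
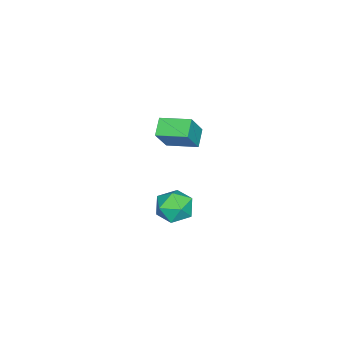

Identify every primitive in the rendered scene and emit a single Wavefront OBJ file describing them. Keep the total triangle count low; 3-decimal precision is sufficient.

v 3.04 2.966 2.562
v 3.451 3.298 3.459
v 4.269 1.822 2.421
v 4.68 2.154 3.318
v 3.77 1.65 3.319
v 3.01 2.356 3.405
v 4.71 2.764 2.475
v 3.95 3.47 2.561
v 4.483 3.173 3.405
v 3.902 2.484 3.926
v 3.818 2.636 1.954
v 3.237 1.947 2.475
v -2.339 -0.51 1.788
v -3.285 -0.694 2.397
v -2.466 1.187 2.103
v -3.412 1.003 2.712
v -1.388 -0.703 3.208
v -2.334 -0.887 3.817
v -1.515 0.994 3.523
v -2.461 0.81 4.132
f 1 12 6
f 1 6 2
f 1 2 8
f 1 8 11
f 1 11 12
f 2 6 10
f 6 12 5
f 12 11 3
f 11 8 7
f 8 2 9
f 4 10 5
f 4 5 3
f 4 3 7
f 4 7 9
f 4 9 10
f 5 10 6
f 3 5 12
f 7 3 11
f 9 7 8
f 10 9 2
f 14 16 13
f 17 14 13
f 13 16 15
f 15 17 13
f 14 20 16
f 18 14 17
f 18 20 14
f 16 20 15
f 19 17 15
f 15 20 19
f 19 18 17
f 20 18 19



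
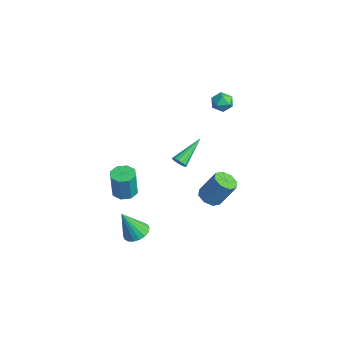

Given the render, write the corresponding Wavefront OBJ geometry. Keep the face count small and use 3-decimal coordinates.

v -2.914 -2.776 -2.066
v -2.407 -2.183 -2.064
v -2.219 -2.352 -0.272
v -2.726 -2.944 -0.274
v -2.971 -2.002 -1.988
v -2.782 -2.17 -0.195
v -3.501 -2.274 -1.957
v -3.313 -2.442 -0.165
v -3.688 -2.84 -1.991
v -3.499 -3.008 -0.199
v -3.421 -3.368 -2.068
v -3.233 -3.537 -0.276
v -2.858 -3.55 -2.145
v -2.669 -3.718 -0.352
v -2.327 -3.278 -2.175
v -2.139 -3.446 -0.383
v -2.141 -2.712 -2.141
v -1.952 -2.88 -0.349
v -2.845 4.027 4.166
v -2.288 3.587 3.974
v -3.612 3.293 3.626
v -3.055 2.853 3.434
v -3.253 2.909 4.141
v -2.779 3.362 4.474
v -3.121 3.518 3.126
v -2.647 3.971 3.459
v -2.458 3.272 3.331
v -2.54 2.895 3.958
v -3.36 3.985 3.642
v -3.442 3.608 4.269
v -1.184 -0.124 0.905
v -0.764 -0.133 1.195
v -1.876 1.544 1.955
v -0.702 0.021 0.991
v -0.769 0.137 0.763
v -0.947 0.182 0.573
v -1.188 0.146 0.472
v -1.428 0.037 0.487
v -1.603 -0.116 0.614
v -1.665 -0.27 0.819
v -1.598 -0.386 1.047
v -1.42 -0.431 1.237
v -1.179 -0.395 1.337
v -0.939 -0.285 1.322
v -1.595 -2.654 -4.841
v -0.912 -3.126 -4.967
v -1.825 -3.466 -3.039
v -0.772 -2.817 -4.81
v -0.795 -2.475 -4.659
v -0.977 -2.169 -4.544
v -1.281 -1.96 -4.488
v -1.647 -1.887 -4.502
v -2.004 -1.967 -4.583
v -2.279 -2.182 -4.716
v -2.419 -2.491 -4.873
v -2.396 -2.833 -5.023
v -2.214 -3.138 -5.138
v -1.91 -3.348 -5.194
v -1.543 -3.421 -5.18
v -1.187 -3.341 -5.099
v -2.564 2.514 -4.261
v -1.977 2.907 -4.636
v -1.469 3.718 -2.995
v -2.056 3.326 -2.619
v -2.502 3.221 -4.629
v -1.994 4.033 -2.988
v -3.063 3.122 -4.406
v -2.555 3.933 -2.765
v -3.332 2.667 -4.098
v -2.824 3.478 -2.457
v -3.151 2.122 -3.885
v -2.643 2.933 -2.244
v -2.626 1.807 -3.892
v -2.118 2.619 -2.251
v -2.065 1.907 -4.115
v -1.557 2.718 -2.474
v -1.796 2.362 -4.423
v -1.288 3.173 -2.782
f 2 1 5
f 2 5 3
f 3 5 6
f 3 6 4
f 5 1 7
f 5 7 6
f 6 7 8
f 6 8 4
f 7 1 9
f 7 9 8
f 8 9 10
f 8 10 4
f 9 1 11
f 9 11 10
f 10 11 12
f 10 12 4
f 11 1 13
f 11 13 12
f 12 13 14
f 12 14 4
f 13 1 15
f 13 15 14
f 14 15 16
f 14 16 4
f 15 1 17
f 15 17 16
f 16 17 18
f 16 18 4
f 17 1 2
f 17 2 18
f 18 2 3
f 18 3 4
f 19 30 24
f 19 24 20
f 19 20 26
f 19 26 29
f 19 29 30
f 20 24 28
f 24 30 23
f 30 29 21
f 29 26 25
f 26 20 27
f 22 28 23
f 22 23 21
f 22 21 25
f 22 25 27
f 22 27 28
f 23 28 24
f 21 23 30
f 25 21 29
f 27 25 26
f 28 27 20
f 32 31 34
f 32 34 33
f 34 31 35
f 34 35 33
f 35 31 36
f 35 36 33
f 36 31 37
f 36 37 33
f 37 31 38
f 37 38 33
f 38 31 39
f 38 39 33
f 39 31 40
f 39 40 33
f 40 31 41
f 40 41 33
f 41 31 42
f 41 42 33
f 42 31 43
f 42 43 33
f 43 31 44
f 43 44 33
f 44 31 32
f 44 32 33
f 46 45 48
f 46 48 47
f 48 45 49
f 48 49 47
f 49 45 50
f 49 50 47
f 50 45 51
f 50 51 47
f 51 45 52
f 51 52 47
f 52 45 53
f 52 53 47
f 53 45 54
f 53 54 47
f 54 45 55
f 54 55 47
f 55 45 56
f 55 56 47
f 56 45 57
f 56 57 47
f 57 45 58
f 57 58 47
f 58 45 59
f 58 59 47
f 59 45 60
f 59 60 47
f 60 45 46
f 60 46 47
f 62 61 65
f 62 65 63
f 63 65 66
f 63 66 64
f 65 61 67
f 65 67 66
f 66 67 68
f 66 68 64
f 67 61 69
f 67 69 68
f 68 69 70
f 68 70 64
f 69 61 71
f 69 71 70
f 70 71 72
f 70 72 64
f 71 61 73
f 71 73 72
f 72 73 74
f 72 74 64
f 73 61 75
f 73 75 74
f 74 75 76
f 74 76 64
f 75 61 77
f 75 77 76
f 76 77 78
f 76 78 64
f 77 61 62
f 77 62 78
f 78 62 63
f 78 63 64



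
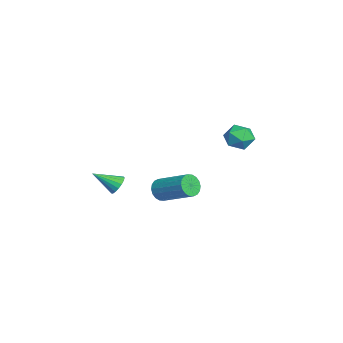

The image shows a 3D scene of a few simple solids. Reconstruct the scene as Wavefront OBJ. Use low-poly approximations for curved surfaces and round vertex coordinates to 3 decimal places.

v -0.835 -2.309 -1.646
v -0.255 -2.293 -1.54
v -0.945 -3.531 -0.854
v -0.367 -2.144 -1.327
v -0.586 -2.034 -1.188
v -0.862 -1.987 -1.153
v -1.132 -2.013 -1.232
v -1.334 -2.108 -1.405
v -1.422 -2.249 -1.634
v -1.375 -2.403 -1.865
v -1.204 -2.536 -2.047
v -0.949 -2.617 -2.137
v -0.668 -2.628 -2.114
v -0.425 -2.566 -1.984
v -0.276 -2.445 -1.777
v 0.284 -0.305 -1.425
v 0.756 -0.405 -1.876
v 1.887 0.926 -0.986
v 1.416 1.025 -0.535
v 0.596 -0.189 -1.995
v 1.727 1.141 -1.105
v 0.374 0.004 -2.001
v 1.506 1.334 -1.111
v 0.135 0.135 -1.893
v 1.266 1.465 -1.004
v -0.075 0.179 -1.693
v 1.056 1.51 -0.803
v -0.214 0.128 -1.439
v 0.918 1.458 -0.549
v -0.254 -0.01 -1.183
v 0.878 1.321 -0.293
v -0.187 -0.206 -0.974
v 0.944 1.125 -0.084
v -0.027 -0.421 -0.855
v 1.104 0.909 0.035
v 0.194 -0.614 -0.849
v 1.326 0.716 0.041
v 0.434 -0.745 -0.956
v 1.565 0.585 -0.067
v 0.644 -0.79 -1.157
v 1.775 0.541 -0.267
v 0.782 -0.738 -1.411
v 1.914 0.592 -0.521
v 0.822 -0.601 -1.667
v 1.954 0.73 -0.777
v -3.033 4.087 0.913
v -2.462 3.855 0.31
v -4.078 3.705 0.07
v -3.507 3.473 -0.533
v -3.573 3.018 0.197
v -2.927 3.254 0.717
v -3.613 4.306 -0.337
v -2.967 4.542 0.183
v -2.82 3.99 -0.463
v -2.796 3.194 -0.133
v -3.744 4.366 0.513
v -3.72 3.57 0.843
f 2 1 4
f 2 4 3
f 4 1 5
f 4 5 3
f 5 1 6
f 5 6 3
f 6 1 7
f 6 7 3
f 7 1 8
f 7 8 3
f 8 1 9
f 8 9 3
f 9 1 10
f 9 10 3
f 10 1 11
f 10 11 3
f 11 1 12
f 11 12 3
f 12 1 13
f 12 13 3
f 13 1 14
f 13 14 3
f 14 1 15
f 14 15 3
f 15 1 2
f 15 2 3
f 17 16 20
f 17 20 18
f 18 20 21
f 18 21 19
f 20 16 22
f 20 22 21
f 21 22 23
f 21 23 19
f 22 16 24
f 22 24 23
f 23 24 25
f 23 25 19
f 24 16 26
f 24 26 25
f 25 26 27
f 25 27 19
f 26 16 28
f 26 28 27
f 27 28 29
f 27 29 19
f 28 16 30
f 28 30 29
f 29 30 31
f 29 31 19
f 30 16 32
f 30 32 31
f 31 32 33
f 31 33 19
f 32 16 34
f 32 34 33
f 33 34 35
f 33 35 19
f 34 16 36
f 34 36 35
f 35 36 37
f 35 37 19
f 36 16 38
f 36 38 37
f 37 38 39
f 37 39 19
f 38 16 40
f 38 40 39
f 39 40 41
f 39 41 19
f 40 16 42
f 40 42 41
f 41 42 43
f 41 43 19
f 42 16 44
f 42 44 43
f 43 44 45
f 43 45 19
f 44 16 17
f 44 17 45
f 45 17 18
f 45 18 19
f 46 57 51
f 46 51 47
f 46 47 53
f 46 53 56
f 46 56 57
f 47 51 55
f 51 57 50
f 57 56 48
f 56 53 52
f 53 47 54
f 49 55 50
f 49 50 48
f 49 48 52
f 49 52 54
f 49 54 55
f 50 55 51
f 48 50 57
f 52 48 56
f 54 52 53
f 55 54 47



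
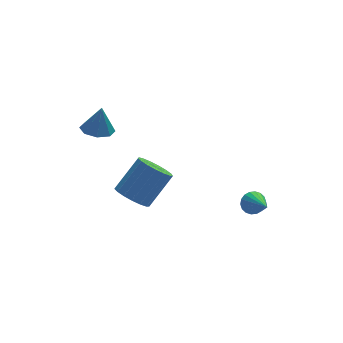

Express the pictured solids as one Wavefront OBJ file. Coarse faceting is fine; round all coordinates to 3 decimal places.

v -2.711 2.992 0.588
v -1.934 2.732 0.455
v -2.449 3.068 1.972
v -1.987 3.364 0.43
v -2.463 3.779 0.498
v -3.085 3.732 0.618
v -3.488 3.252 0.721
v -3.436 2.619 0.747
v -2.959 2.205 0.679
v -2.337 2.251 0.558
v -1.478 1.821 -3.732
v -0.843 2.113 -4.39
v 0.474 2.591 -2.906
v -0.162 2.299 -2.248
v -1.086 2.492 -4.296
v 0.231 2.969 -2.812
v -1.419 2.717 -4.073
v -0.102 3.194 -2.589
v -1.765 2.736 -3.771
v -0.449 3.214 -2.288
v -2.046 2.547 -3.461
v -0.729 3.024 -1.978
v -2.197 2.19 -3.213
v -0.88 2.668 -1.73
v -2.183 1.75 -3.083
v -0.866 2.227 -1.6
v -2.007 1.326 -3.102
v -0.691 1.803 -1.619
v -1.711 1.015 -3.266
v -0.394 1.492 -1.782
v -1.361 0.889 -3.536
v -0.044 1.366 -2.052
v -1.038 0.976 -3.85
v 0.279 1.454 -2.367
v -0.816 1.258 -4.138
v 0.501 1.735 -2.655
v -0.746 1.668 -4.333
v 0.571 2.145 -2.849
v 3.528 -0.804 -3.409
v 3.979 -0.548 -3.034
v 3.652 -2.196 -2.611
v 3.739 -0.489 -2.893
v 3.456 -0.492 -2.855
v 3.188 -0.557 -2.926
v 2.988 -0.671 -3.093
v 2.894 -0.811 -3.323
v 2.926 -0.949 -3.57
v 3.077 -1.059 -3.785
v 3.318 -1.118 -3.925
v 3.6 -1.115 -3.964
v 3.868 -1.05 -3.892
v 4.069 -0.937 -3.725
v 4.162 -0.797 -3.495
v 4.13 -0.658 -3.249
f 2 1 4
f 2 4 3
f 4 1 5
f 4 5 3
f 5 1 6
f 5 6 3
f 6 1 7
f 6 7 3
f 7 1 8
f 7 8 3
f 8 1 9
f 8 9 3
f 9 1 10
f 9 10 3
f 10 1 2
f 10 2 3
f 12 11 15
f 12 15 13
f 13 15 16
f 13 16 14
f 15 11 17
f 15 17 16
f 16 17 18
f 16 18 14
f 17 11 19
f 17 19 18
f 18 19 20
f 18 20 14
f 19 11 21
f 19 21 20
f 20 21 22
f 20 22 14
f 21 11 23
f 21 23 22
f 22 23 24
f 22 24 14
f 23 11 25
f 23 25 24
f 24 25 26
f 24 26 14
f 25 11 27
f 25 27 26
f 26 27 28
f 26 28 14
f 27 11 29
f 27 29 28
f 28 29 30
f 28 30 14
f 29 11 31
f 29 31 30
f 30 31 32
f 30 32 14
f 31 11 33
f 31 33 32
f 32 33 34
f 32 34 14
f 33 11 35
f 33 35 34
f 34 35 36
f 34 36 14
f 35 11 37
f 35 37 36
f 36 37 38
f 36 38 14
f 37 11 12
f 37 12 38
f 38 12 13
f 38 13 14
f 40 39 42
f 40 42 41
f 42 39 43
f 42 43 41
f 43 39 44
f 43 44 41
f 44 39 45
f 44 45 41
f 45 39 46
f 45 46 41
f 46 39 47
f 46 47 41
f 47 39 48
f 47 48 41
f 48 39 49
f 48 49 41
f 49 39 50
f 49 50 41
f 50 39 51
f 50 51 41
f 51 39 52
f 51 52 41
f 52 39 53
f 52 53 41
f 53 39 54
f 53 54 41
f 54 39 40
f 54 40 41



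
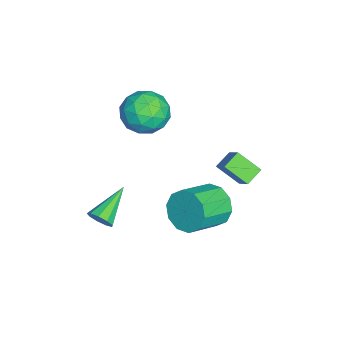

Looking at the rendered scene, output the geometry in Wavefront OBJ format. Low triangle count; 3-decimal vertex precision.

v 1.936 -4.375 -1.666
v 2.305 -4.02 -1.333
v 0.464 -3.625 -0.834
v 2.203 -3.826 -1.689
v 1.976 -3.889 -2.033
v 1.731 -4.179 -2.206
v 1.582 -4.56 -2.126
v 1.598 -4.855 -1.831
v 1.773 -4.925 -1.459
v 2.025 -4.737 -1.184
v 2.234 -4.38 -1.134
v 1.01 0.053 -1.032
v 1.6 0.256 -1.827
v 2.8 -0.711 -1.182
v 2.21 -0.913 -0.388
v 1.712 0.687 -1.388
v 2.911 -0.28 -0.744
v 1.555 0.875 -0.814
v 2.755 -0.091 -0.17
v 1.191 0.75 -0.323
v 2.39 -0.217 0.321
v 0.757 0.358 -0.103
v 1.957 -0.608 0.541
v 0.42 -0.149 -0.238
v 1.62 -1.116 0.407
v 0.309 -0.58 -0.676
v 1.508 -1.547 -0.032
v 0.465 -0.769 -1.25
v 1.665 -1.735 -0.606
v 0.83 -0.643 -1.741
v 2.029 -1.61 -1.097
v 1.263 -0.252 -1.961
v 2.463 -1.218 -1.317
v -3.616 1.274 -3.023
v -3.889 0.253 -2.215
v -2.792 1.703 -2.201
v -3.066 0.682 -1.394
v -2.954 0.778 -3.426
v -3.228 -0.243 -2.619
v -2.131 1.207 -2.605
v -2.404 0.186 -1.797
v -2.912 -3.059 1.882
v -2.346 -2.104 2.062
v -1.354 -3.996 1.958
v -0.788 -3.041 2.138
v -1.476 -3.446 2.931
v -2.439 -2.866 2.884
v -1.261 -3.234 1.136
v -2.224 -2.654 1.089
v -1.326 -2.212 1.601
v -1.458 -2.342 2.711
v -2.242 -3.758 1.309
v -2.374 -3.888 2.419
v -2.766 -2.499 1.966
v -0.934 -3.601 2.054
v -1.338 -3.839 2.52
v -1.006 -3.277 2.626
v -2.82 -2.947 2.449
v -2.488 -2.386 2.555
v -1.976 -3.175 3.065
v -1.212 -3.714 1.465
v -0.88 -3.153 1.571
v -2.694 -2.823 1.394
v -2.362 -2.261 1.5
v -1.724 -2.925 0.955
v -1.834 -2.001 1.801
v -0.918 -2.552 1.845
v -1.196 -2.665 1.256
v -1.762 -2.325 1.228
v -1.912 -2.078 2.453
v -0.995 -2.629 2.497
v -1.4 -2.867 2.963
v -1.966 -2.526 2.936
v -1.312 -2.141 2.182
v -2.705 -3.471 1.523
v -1.788 -4.022 1.567
v -1.734 -3.574 1.084
v -2.3 -3.233 1.057
v -2.782 -3.548 2.175
v -1.866 -4.099 2.219
v -1.938 -3.775 2.792
v -2.504 -3.435 2.764
v -2.388 -3.959 1.838
f 2 1 4
f 2 4 3
f 4 1 5
f 4 5 3
f 5 1 6
f 5 6 3
f 6 1 7
f 6 7 3
f 7 1 8
f 7 8 3
f 8 1 9
f 8 9 3
f 9 1 10
f 9 10 3
f 10 1 11
f 10 11 3
f 11 1 2
f 11 2 3
f 13 12 16
f 13 16 14
f 14 16 17
f 14 17 15
f 16 12 18
f 16 18 17
f 17 18 19
f 17 19 15
f 18 12 20
f 18 20 19
f 19 20 21
f 19 21 15
f 20 12 22
f 20 22 21
f 21 22 23
f 21 23 15
f 22 12 24
f 22 24 23
f 23 24 25
f 23 25 15
f 24 12 26
f 24 26 25
f 25 26 27
f 25 27 15
f 26 12 28
f 26 28 27
f 27 28 29
f 27 29 15
f 28 12 30
f 28 30 29
f 29 30 31
f 29 31 15
f 30 12 32
f 30 32 31
f 31 32 33
f 31 33 15
f 32 12 13
f 32 13 33
f 33 13 14
f 33 14 15
f 35 37 34
f 38 35 34
f 34 37 36
f 36 38 34
f 35 41 37
f 39 35 38
f 39 41 35
f 37 41 36
f 40 38 36
f 36 41 40
f 40 39 38
f 41 39 40
f 42 79 58
f 79 53 82
f 58 82 47
f 79 82 58
f 42 58 54
f 58 47 59
f 54 59 43
f 58 59 54
f 42 54 63
f 54 43 64
f 63 64 49
f 54 64 63
f 42 63 75
f 63 49 78
f 75 78 52
f 63 78 75
f 42 75 79
f 75 52 83
f 79 83 53
f 75 83 79
f 43 59 70
f 59 47 73
f 70 73 51
f 59 73 70
f 47 82 60
f 82 53 81
f 60 81 46
f 82 81 60
f 53 83 80
f 83 52 76
f 80 76 44
f 83 76 80
f 52 78 77
f 78 49 65
f 77 65 48
f 78 65 77
f 49 64 69
f 64 43 66
f 69 66 50
f 64 66 69
f 45 71 57
f 71 51 72
f 57 72 46
f 71 72 57
f 45 57 55
f 57 46 56
f 55 56 44
f 57 56 55
f 45 55 62
f 55 44 61
f 62 61 48
f 55 61 62
f 45 62 67
f 62 48 68
f 67 68 50
f 62 68 67
f 45 67 71
f 67 50 74
f 71 74 51
f 67 74 71
f 46 72 60
f 72 51 73
f 60 73 47
f 72 73 60
f 44 56 80
f 56 46 81
f 80 81 53
f 56 81 80
f 48 61 77
f 61 44 76
f 77 76 52
f 61 76 77
f 50 68 69
f 68 48 65
f 69 65 49
f 68 65 69
f 51 74 70
f 74 50 66
f 70 66 43
f 74 66 70



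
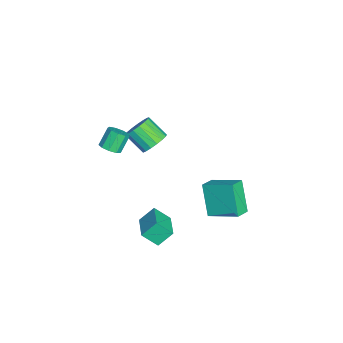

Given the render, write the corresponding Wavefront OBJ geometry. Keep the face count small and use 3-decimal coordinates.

v -0.834 1.259 -3.724
v -1.82 0.893 -2.034
v -0.257 2.846 -3.043
v -1.243 2.48 -1.354
v -0.017 0.8 -3.346
v -1.003 0.434 -1.657
v 0.56 2.387 -2.666
v -0.426 2.021 -0.976
v -2.219 -2.124 0.517
v -1.632 -1.952 1.078
v -2.193 -2.925 1.963
v -2.781 -3.096 1.403
v -1.926 -1.701 1.168
v -2.487 -2.673 2.054
v -2.287 -1.546 1.109
v -2.848 -2.519 1.995
v -2.633 -1.523 0.915
v -3.194 -2.496 1.8
v -2.884 -1.639 0.629
v -3.445 -2.611 1.514
v -2.982 -1.865 0.318
v -3.544 -2.838 1.203
v -2.906 -2.15 0.052
v -3.468 -3.123 0.937
v -2.673 -2.43 -0.107
v -3.234 -3.403 0.778
v -2.336 -2.639 -0.123
v -2.897 -3.612 0.762
v -1.972 -2.73 0.008
v -2.533 -3.703 0.893
v -1.664 -2.682 0.255
v -2.226 -3.655 1.14
v -1.484 -2.507 0.563
v -2.046 -3.479 1.448
v -1.473 -2.243 0.86
v -2.034 -3.216 1.745
v 0.459 -1.886 -4.283
v 0.428 -2.742 -3.486
v 0.166 -1.129 -3.483
v 0.135 -1.985 -2.685
v 2.005 -1.635 -3.955
v 1.974 -2.491 -3.157
v 1.712 -0.878 -3.154
v 1.681 -1.734 -2.357
v 0.97 -4.109 3.086
v 1.303 -4.458 3.46
v 0.742 -4.04 4.348
v 0.41 -3.691 3.974
v 1.49 -4.089 3.405
v 0.929 -3.672 4.293
v 1.434 -3.729 3.201
v 0.873 -3.312 4.089
v 1.161 -3.547 2.943
v 0.601 -3.13 3.831
v 0.799 -3.628 2.752
v 0.238 -3.211 3.64
v 0.517 -3.933 2.717
v -0.044 -3.516 3.605
v 0.447 -4.321 2.855
v -0.114 -3.904 3.743
v 0.622 -4.609 3.101
v 0.061 -4.192 3.989
v 0.96 -4.663 3.34
v 0.399 -4.246 4.228
f 2 4 1
f 5 2 1
f 1 4 3
f 3 5 1
f 2 8 4
f 6 2 5
f 6 8 2
f 4 8 3
f 7 5 3
f 3 8 7
f 7 6 5
f 8 6 7
f 10 9 13
f 10 13 11
f 11 13 14
f 11 14 12
f 13 9 15
f 13 15 14
f 14 15 16
f 14 16 12
f 15 9 17
f 15 17 16
f 16 17 18
f 16 18 12
f 17 9 19
f 17 19 18
f 18 19 20
f 18 20 12
f 19 9 21
f 19 21 20
f 20 21 22
f 20 22 12
f 21 9 23
f 21 23 22
f 22 23 24
f 22 24 12
f 23 9 25
f 23 25 24
f 24 25 26
f 24 26 12
f 25 9 27
f 25 27 26
f 26 27 28
f 26 28 12
f 27 9 29
f 27 29 28
f 28 29 30
f 28 30 12
f 29 9 31
f 29 31 30
f 30 31 32
f 30 32 12
f 31 9 33
f 31 33 32
f 32 33 34
f 32 34 12
f 33 9 35
f 33 35 34
f 34 35 36
f 34 36 12
f 35 9 10
f 35 10 36
f 36 10 11
f 36 11 12
f 38 40 37
f 41 38 37
f 37 40 39
f 39 41 37
f 38 44 40
f 42 38 41
f 42 44 38
f 40 44 39
f 43 41 39
f 39 44 43
f 43 42 41
f 44 42 43
f 46 45 49
f 46 49 47
f 47 49 50
f 47 50 48
f 49 45 51
f 49 51 50
f 50 51 52
f 50 52 48
f 51 45 53
f 51 53 52
f 52 53 54
f 52 54 48
f 53 45 55
f 53 55 54
f 54 55 56
f 54 56 48
f 55 45 57
f 55 57 56
f 56 57 58
f 56 58 48
f 57 45 59
f 57 59 58
f 58 59 60
f 58 60 48
f 59 45 61
f 59 61 60
f 60 61 62
f 60 62 48
f 61 45 63
f 61 63 62
f 62 63 64
f 62 64 48
f 63 45 46
f 63 46 64
f 64 46 47
f 64 47 48



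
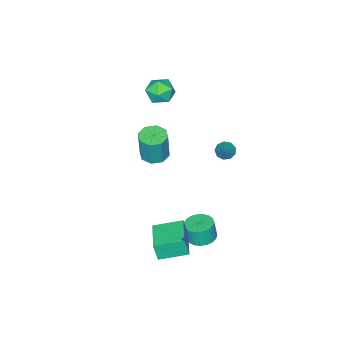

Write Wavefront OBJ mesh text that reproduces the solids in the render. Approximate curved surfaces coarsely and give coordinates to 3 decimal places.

v -3.095 -0.854 3.475
v -2.269 -0.558 3.372
v -2.591 -2.062 4.048
v -1.765 -1.766 3.945
v -2.3 -1.386 4.536
v -2.611 -0.639 4.182
v -2.249 -1.981 3.238
v -2.56 -1.234 2.884
v -1.746 -1.255 3.225
v -1.778 -0.887 4.028
v -3.082 -1.733 3.392
v -3.114 -1.365 4.195
v -0.238 3.546 -3.929
v 0.534 3.391 -4.003
v 0.609 3.239 -2.906
v -0.162 3.394 -2.831
v 0.533 3.717 -3.958
v 0.608 3.565 -2.861
v 0.4 4.012 -3.908
v 0.475 3.861 -2.811
v 0.156 4.228 -3.861
v 0.231 4.076 -2.764
v -0.156 4.325 -3.826
v -0.081 4.173 -2.729
v -0.482 4.288 -3.809
v -0.407 4.136 -2.712
v -0.766 4.122 -3.813
v -0.691 3.97 -2.716
v -0.958 3.857 -3.836
v -0.883 3.705 -2.739
v -1.026 3.538 -3.876
v -0.951 3.386 -2.779
v -0.957 3.22 -3.924
v -0.882 3.068 -2.827
v -0.764 2.959 -3.974
v -0.689 2.807 -2.877
v -0.48 2.799 -4.015
v -0.405 2.647 -2.918
v -0.154 2.768 -4.042
v -0.079 2.617 -2.945
v 0.157 2.872 -4.049
v 0.232 2.721 -2.952
v 0.401 3.092 -4.035
v 0.476 2.941 -2.938
v 1.92 2.424 -3.197
v 2.022 2.191 -2.189
v 0.82 3.527 -2.831
v 0.922 3.294 -1.822
v 3.258 3.706 -3.038
v 3.36 3.473 -2.029
v 2.158 4.809 -2.671
v 2.26 4.576 -1.663
v -4.255 1.634 -0.752
v -3.888 1.804 -1.154
v -3.465 2.166 0.192
v -4.153 2.082 -1.089
v -4.465 2.151 -0.867
v -4.679 1.978 -0.59
v -4.695 1.644 -0.39
v -4.504 1.306 -0.358
v -4.196 1.121 -0.511
v -3.916 1.176 -0.777
v -3.794 1.446 -1.031
v -0.887 -0.318 0.125
v -0.131 -0.531 0.039
v 0.103 -0.414 1.809
v -0.653 -0.202 1.895
v -0.208 0.068 0.009
v 0.026 0.185 1.78
v -0.682 0.441 0.048
v -0.448 0.557 1.819
v -1.277 0.369 0.131
v -1.043 0.485 1.902
v -1.643 -0.106 0.211
v -1.409 0.011 1.981
v -1.566 -0.705 0.24
v -1.332 -0.588 2.011
v -1.092 -1.077 0.201
v -0.858 -0.961 1.972
v -0.497 -1.005 0.118
v -0.263 -0.889 1.889
f 1 12 6
f 1 6 2
f 1 2 8
f 1 8 11
f 1 11 12
f 2 6 10
f 6 12 5
f 12 11 3
f 11 8 7
f 8 2 9
f 4 10 5
f 4 5 3
f 4 3 7
f 4 7 9
f 4 9 10
f 5 10 6
f 3 5 12
f 7 3 11
f 9 7 8
f 10 9 2
f 14 13 17
f 14 17 15
f 15 17 18
f 15 18 16
f 17 13 19
f 17 19 18
f 18 19 20
f 18 20 16
f 19 13 21
f 19 21 20
f 20 21 22
f 20 22 16
f 21 13 23
f 21 23 22
f 22 23 24
f 22 24 16
f 23 13 25
f 23 25 24
f 24 25 26
f 24 26 16
f 25 13 27
f 25 27 26
f 26 27 28
f 26 28 16
f 27 13 29
f 27 29 28
f 28 29 30
f 28 30 16
f 29 13 31
f 29 31 30
f 30 31 32
f 30 32 16
f 31 13 33
f 31 33 32
f 32 33 34
f 32 34 16
f 33 13 35
f 33 35 34
f 34 35 36
f 34 36 16
f 35 13 37
f 35 37 36
f 36 37 38
f 36 38 16
f 37 13 39
f 37 39 38
f 38 39 40
f 38 40 16
f 39 13 41
f 39 41 40
f 40 41 42
f 40 42 16
f 41 13 43
f 41 43 42
f 42 43 44
f 42 44 16
f 43 13 14
f 43 14 44
f 44 14 15
f 44 15 16
f 46 48 45
f 49 46 45
f 45 48 47
f 47 49 45
f 46 52 48
f 50 46 49
f 50 52 46
f 48 52 47
f 51 49 47
f 47 52 51
f 51 50 49
f 52 50 51
f 54 53 56
f 54 56 55
f 56 53 57
f 56 57 55
f 57 53 58
f 57 58 55
f 58 53 59
f 58 59 55
f 59 53 60
f 59 60 55
f 60 53 61
f 60 61 55
f 61 53 62
f 61 62 55
f 62 53 63
f 62 63 55
f 63 53 54
f 63 54 55
f 65 64 68
f 65 68 66
f 66 68 69
f 66 69 67
f 68 64 70
f 68 70 69
f 69 70 71
f 69 71 67
f 70 64 72
f 70 72 71
f 71 72 73
f 71 73 67
f 72 64 74
f 72 74 73
f 73 74 75
f 73 75 67
f 74 64 76
f 74 76 75
f 75 76 77
f 75 77 67
f 76 64 78
f 76 78 77
f 77 78 79
f 77 79 67
f 78 64 80
f 78 80 79
f 79 80 81
f 79 81 67
f 80 64 65
f 80 65 81
f 81 65 66
f 81 66 67



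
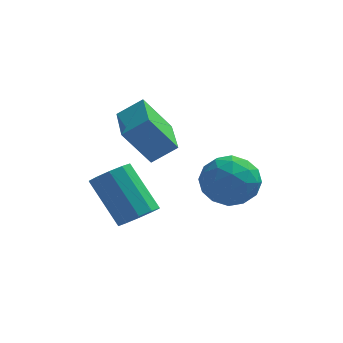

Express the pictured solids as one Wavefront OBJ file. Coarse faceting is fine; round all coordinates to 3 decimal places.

v 0.822 1.389 -1
v 1.566 1.574 -0.455
v 0.467 2.989 -1.058
v 1.21 3.174 -0.513
v 1.63 1.526 -2.147
v 2.373 1.711 -1.602
v 1.274 3.126 -2.205
v 2.018 3.311 -1.66
v 4.078 3.929 -3.584
v 4.654 3.169 -3.746
v 2.826 2.991 -3.634
v 3.402 2.231 -3.796
v 3.412 2.671 -2.934
v 4.186 3.251 -2.904
v 3.294 2.909 -4.476
v 4.068 3.489 -4.446
v 4.17 2.539 -4.297
v 4.243 2.391 -3.344
v 3.237 3.769 -4.036
v 3.31 3.621 -3.083
v 4.476 3.632 -3.661
v 3.004 2.528 -3.719
v 3.01 2.787 -3.213
v 3.349 2.34 -3.308
v 4.201 3.68 -3.166
v 4.539 3.233 -3.261
v 3.809 2.94 -2.783
v 2.941 2.927 -4.119
v 3.279 2.48 -4.214
v 4.131 3.82 -4.072
v 4.47 3.373 -4.167
v 3.671 3.22 -4.597
v 4.53 2.814 -4.08
v 3.794 2.263 -4.109
v 3.731 2.662 -4.509
v 4.185 3.003 -4.491
v 4.573 2.728 -3.52
v 3.837 2.176 -3.549
v 3.843 2.435 -3.042
v 4.298 2.776 -3.025
v 4.288 2.357 -3.844
v 3.643 3.984 -3.831
v 2.907 3.432 -3.86
v 3.182 3.384 -4.355
v 3.637 3.725 -4.338
v 3.686 3.897 -3.271
v 2.95 3.346 -3.3
v 3.295 3.157 -2.889
v 3.749 3.498 -2.871
v 3.192 3.803 -3.536
v 1.408 0.48 -3.746
v 1.977 0.553 -3.38
v 1.061 1.332 -2.109
v 0.492 1.26 -2.474
v 1.933 0.894 -3.622
v 1.017 1.674 -2.35
v 1.688 1.078 -3.91
v 0.773 1.857 -2.639
v 1.337 1.033 -4.136
v 0.421 1.812 -2.864
v 1.012 0.777 -4.212
v 0.096 1.556 -2.941
v 0.839 0.408 -4.111
v -0.077 1.187 -2.84
v 0.883 0.066 -3.87
v -0.033 0.846 -2.598
v 1.127 -0.117 -3.581
v 0.212 0.662 -2.31
v 1.479 -0.072 -3.356
v 0.563 0.707 -2.084
v 1.804 0.184 -3.279
v 0.888 0.963 -2.008
f 2 4 1
f 5 2 1
f 1 4 3
f 3 5 1
f 2 8 4
f 6 2 5
f 6 8 2
f 4 8 3
f 7 5 3
f 3 8 7
f 7 6 5
f 8 6 7
f 9 46 25
f 46 20 49
f 25 49 14
f 46 49 25
f 9 25 21
f 25 14 26
f 21 26 10
f 25 26 21
f 9 21 30
f 21 10 31
f 30 31 16
f 21 31 30
f 9 30 42
f 30 16 45
f 42 45 19
f 30 45 42
f 9 42 46
f 42 19 50
f 46 50 20
f 42 50 46
f 10 26 37
f 26 14 40
f 37 40 18
f 26 40 37
f 14 49 27
f 49 20 48
f 27 48 13
f 49 48 27
f 20 50 47
f 50 19 43
f 47 43 11
f 50 43 47
f 19 45 44
f 45 16 32
f 44 32 15
f 45 32 44
f 16 31 36
f 31 10 33
f 36 33 17
f 31 33 36
f 12 38 24
f 38 18 39
f 24 39 13
f 38 39 24
f 12 24 22
f 24 13 23
f 22 23 11
f 24 23 22
f 12 22 29
f 22 11 28
f 29 28 15
f 22 28 29
f 12 29 34
f 29 15 35
f 34 35 17
f 29 35 34
f 12 34 38
f 34 17 41
f 38 41 18
f 34 41 38
f 13 39 27
f 39 18 40
f 27 40 14
f 39 40 27
f 11 23 47
f 23 13 48
f 47 48 20
f 23 48 47
f 15 28 44
f 28 11 43
f 44 43 19
f 28 43 44
f 17 35 36
f 35 15 32
f 36 32 16
f 35 32 36
f 18 41 37
f 41 17 33
f 37 33 10
f 41 33 37
f 52 51 55
f 52 55 53
f 53 55 56
f 53 56 54
f 55 51 57
f 55 57 56
f 56 57 58
f 56 58 54
f 57 51 59
f 57 59 58
f 58 59 60
f 58 60 54
f 59 51 61
f 59 61 60
f 60 61 62
f 60 62 54
f 61 51 63
f 61 63 62
f 62 63 64
f 62 64 54
f 63 51 65
f 63 65 64
f 64 65 66
f 64 66 54
f 65 51 67
f 65 67 66
f 66 67 68
f 66 68 54
f 67 51 69
f 67 69 68
f 68 69 70
f 68 70 54
f 69 51 71
f 69 71 70
f 70 71 72
f 70 72 54
f 71 51 52
f 71 52 72
f 72 52 53
f 72 53 54

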